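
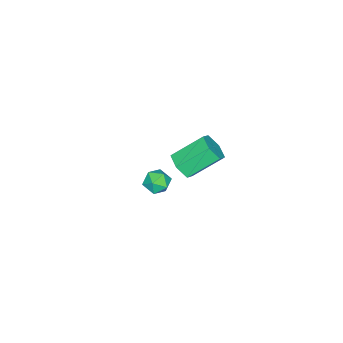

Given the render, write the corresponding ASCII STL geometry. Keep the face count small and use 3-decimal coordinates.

solid 
facet normal -0.200 0.946 -0.255
outer loop
vertex 2.042 3.088 2.278
vertex 1.627 3.146 2.818
vertex 2.29 3.302 2.878
endloop
endfacet
facet normal 0.457 0.761 -0.460
outer loop
vertex 2.042 3.088 2.278
vertex 2.29 3.302 2.878
vertex 2.647 2.859 2.5
endloop
endfacet
facet normal 0.402 0.196 -0.894
outer loop
vertex 2.042 3.088 2.278
vertex 2.647 2.859 2.5
vertex 2.204 2.428 2.206
endloop
endfacet
facet normal -0.290 0.033 -0.957
outer loop
vertex 2.042 3.088 2.278
vertex 2.204 2.428 2.206
vertex 1.574 2.605 2.403
endloop
endfacet
facet normal -0.662 0.496 -0.562
outer loop
vertex 2.042 3.088 2.278
vertex 1.574 2.605 2.403
vertex 1.627 3.146 2.818
endloop
endfacet
facet normal 0.820 0.559 0.119
outer loop
vertex 2.647 2.859 2.5
vertex 2.29 3.302 2.878
vertex 2.606 2.775 3.177
endloop
endfacet
facet normal -0.243 0.858 0.452
outer loop
vertex 2.29 3.302 2.878
vertex 1.627 3.146 2.818
vertex 1.976 2.952 3.374
endloop
endfacet
facet normal -0.990 0.131 -0.044
outer loop
vertex 1.627 3.146 2.818
vertex 1.574 2.605 2.403
vertex 1.533 2.521 3.08
endloop
endfacet
facet normal -0.388 -0.620 -0.683
outer loop
vertex 1.574 2.605 2.403
vertex 2.204 2.428 2.206
vertex 1.89 2.078 2.702
endloop
endfacet
facet normal 0.731 -0.354 -0.583
outer loop
vertex 2.204 2.428 2.206
vertex 2.647 2.859 2.5
vertex 2.553 2.234 2.762
endloop
endfacet
facet normal 0.290 -0.033 0.957
outer loop
vertex 2.138 2.292 3.302
vertex 2.606 2.775 3.177
vertex 1.976 2.952 3.374
endloop
endfacet
facet normal -0.402 -0.196 0.894
outer loop
vertex 2.138 2.292 3.302
vertex 1.976 2.952 3.374
vertex 1.533 2.521 3.08
endloop
endfacet
facet normal -0.457 -0.761 0.460
outer loop
vertex 2.138 2.292 3.302
vertex 1.533 2.521 3.08
vertex 1.89 2.078 2.702
endloop
endfacet
facet normal 0.200 -0.946 0.255
outer loop
vertex 2.138 2.292 3.302
vertex 1.89 2.078 2.702
vertex 2.553 2.234 2.762
endloop
endfacet
facet normal 0.662 -0.496 0.562
outer loop
vertex 2.138 2.292 3.302
vertex 2.553 2.234 2.762
vertex 2.606 2.775 3.177
endloop
endfacet
facet normal 0.388 0.620 0.683
outer loop
vertex 1.976 2.952 3.374
vertex 2.606 2.775 3.177
vertex 2.29 3.302 2.878
endloop
endfacet
facet normal -0.731 0.354 0.583
outer loop
vertex 1.533 2.521 3.08
vertex 1.976 2.952 3.374
vertex 1.627 3.146 2.818
endloop
endfacet
facet normal -0.820 -0.559 -0.119
outer loop
vertex 1.89 2.078 2.702
vertex 1.533 2.521 3.08
vertex 1.574 2.605 2.403
endloop
endfacet
facet normal 0.243 -0.858 -0.452
outer loop
vertex 2.553 2.234 2.762
vertex 1.89 2.078 2.702
vertex 2.204 2.428 2.206
endloop
endfacet
facet normal 0.990 -0.131 0.044
outer loop
vertex 2.606 2.775 3.177
vertex 2.553 2.234 2.762
vertex 2.647 2.859 2.5
endloop
endfacet
facet normal 0.541 -0.597 -0.593
outer loop
vertex -2.522 0.969 -1.242
vertex -3.166 0.883 -1.743
vertex -2.63 1.491 -1.866
endloop
endfacet
facet normal 0.831 0.489 0.266
outer loop
vertex -2.522 0.969 -1.242
vertex -2.63 1.491 -1.866
vertex -3.55 2.103 -0.116
endloop
endfacet
facet normal 0.831 0.489 0.266
outer loop
vertex -3.55 2.103 -0.116
vertex -2.63 1.491 -1.866
vertex -3.658 2.625 -0.739
endloop
endfacet
facet normal -0.541 0.596 0.593
outer loop
vertex -3.55 2.103 -0.116
vertex -3.658 2.625 -0.739
vertex -4.194 2.017 -0.617
endloop
endfacet
facet normal 0.541 -0.597 -0.593
outer loop
vertex -2.63 1.491 -1.866
vertex -3.166 0.883 -1.743
vertex -3.273 1.405 -2.366
endloop
endfacet
facet normal 0.302 0.796 -0.525
outer loop
vertex -2.63 1.491 -1.866
vertex -3.273 1.405 -2.366
vertex -3.658 2.625 -0.739
endloop
endfacet
facet normal 0.303 0.796 -0.525
outer loop
vertex -3.658 2.625 -0.739
vertex -3.273 1.405 -2.366
vertex -4.301 2.539 -1.24
endloop
endfacet
facet normal -0.542 0.596 0.593
outer loop
vertex -3.658 2.625 -0.739
vertex -4.301 2.539 -1.24
vertex -4.194 2.017 -0.617
endloop
endfacet
facet normal 0.541 -0.597 -0.593
outer loop
vertex -3.273 1.405 -2.366
vertex -3.166 0.883 -1.743
vertex -3.81 0.797 -2.244
endloop
endfacet
facet normal -0.528 0.307 -0.792
outer loop
vertex -3.273 1.405 -2.366
vertex -3.81 0.797 -2.244
vertex -4.301 2.539 -1.24
endloop
endfacet
facet normal -0.528 0.307 -0.792
outer loop
vertex -4.301 2.539 -1.24
vertex -3.81 0.797 -2.244
vertex -4.838 1.931 -1.118
endloop
endfacet
facet normal -0.541 0.597 0.593
outer loop
vertex -4.301 2.539 -1.24
vertex -4.838 1.931 -1.118
vertex -4.194 2.017 -0.617
endloop
endfacet
facet normal 0.541 -0.596 -0.593
outer loop
vertex -3.81 0.797 -2.244
vertex -3.166 0.883 -1.743
vertex -3.702 0.275 -1.621
endloop
endfacet
facet normal -0.831 -0.489 -0.266
outer loop
vertex -3.81 0.797 -2.244
vertex -3.702 0.275 -1.621
vertex -4.838 1.931 -1.118
endloop
endfacet
facet normal -0.831 -0.489 -0.265
outer loop
vertex -4.838 1.931 -1.118
vertex -3.702 0.275 -1.621
vertex -4.73 1.409 -0.494
endloop
endfacet
facet normal -0.541 0.597 0.593
outer loop
vertex -4.838 1.931 -1.118
vertex -4.73 1.409 -0.494
vertex -4.194 2.017 -0.617
endloop
endfacet
facet normal 0.542 -0.596 -0.593
outer loop
vertex -3.702 0.275 -1.621
vertex -3.166 0.883 -1.743
vertex -3.059 0.361 -1.12
endloop
endfacet
facet normal -0.302 -0.796 0.525
outer loop
vertex -3.702 0.275 -1.621
vertex -3.059 0.361 -1.12
vertex -4.73 1.409 -0.494
endloop
endfacet
facet normal -0.302 -0.795 0.525
outer loop
vertex -4.73 1.409 -0.494
vertex -3.059 0.361 -1.12
vertex -4.087 1.495 0.006
endloop
endfacet
facet normal -0.541 0.597 0.593
outer loop
vertex -4.73 1.409 -0.494
vertex -4.087 1.495 0.006
vertex -4.194 2.017 -0.617
endloop
endfacet
facet normal 0.541 -0.597 -0.593
outer loop
vertex -3.059 0.361 -1.12
vertex -3.166 0.883 -1.743
vertex -2.522 0.969 -1.242
endloop
endfacet
facet normal 0.528 -0.307 0.792
outer loop
vertex -3.059 0.361 -1.12
vertex -2.522 0.969 -1.242
vertex -4.087 1.495 0.006
endloop
endfacet
facet normal 0.528 -0.307 0.792
outer loop
vertex -4.087 1.495 0.006
vertex -2.522 0.969 -1.242
vertex -3.55 2.103 -0.116
endloop
endfacet
facet normal -0.541 0.597 0.593
outer loop
vertex -4.087 1.495 0.006
vertex -3.55 2.103 -0.116
vertex -4.194 2.017 -0.617
endloop
endfacet

endsolid


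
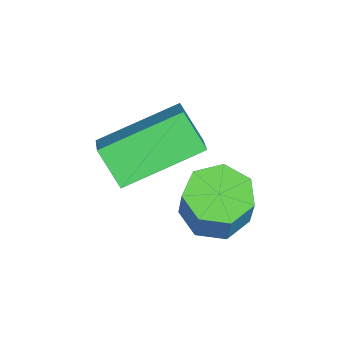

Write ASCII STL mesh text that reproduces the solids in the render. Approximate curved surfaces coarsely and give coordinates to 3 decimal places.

solid 
facet normal -0.364 -0.540 0.759
outer loop
vertex -0.314 0.957 -0.917
vertex -1.129 0.731 -1.469
vertex 0.578 -0.601 -1.597
endloop
endfacet
facet normal 0.807 0.224 0.546
outer loop
vertex 0.949 -0.051 -2.371
vertex -0.314 0.957 -0.917
vertex 0.578 -0.601 -1.597
endloop
endfacet
facet normal -0.364 -0.539 0.759
outer loop
vertex 0.578 -0.601 -1.597
vertex -1.129 0.731 -1.469
vertex -0.237 -0.827 -2.148
endloop
endfacet
facet normal 0.464 -0.812 -0.354
outer loop
vertex -0.237 -0.827 -2.148
vertex 0.949 -0.051 -2.371
vertex 0.578 -0.601 -1.597
endloop
endfacet
facet normal -0.465 0.812 0.354
outer loop
vertex -0.314 0.957 -0.917
vertex -0.758 1.281 -2.243
vertex -1.129 0.731 -1.469
endloop
endfacet
facet normal 0.807 0.224 0.546
outer loop
vertex 0.057 1.507 -1.692
vertex -0.314 0.957 -0.917
vertex 0.949 -0.051 -2.371
endloop
endfacet
facet normal -0.464 0.812 0.354
outer loop
vertex 0.057 1.507 -1.692
vertex -0.758 1.281 -2.243
vertex -0.314 0.957 -0.917
endloop
endfacet
facet normal -0.807 -0.224 -0.546
outer loop
vertex -1.129 0.731 -1.469
vertex -0.758 1.281 -2.243
vertex -0.237 -0.827 -2.148
endloop
endfacet
facet normal 0.465 -0.812 -0.354
outer loop
vertex 0.134 -0.277 -2.923
vertex 0.949 -0.051 -2.371
vertex -0.237 -0.827 -2.148
endloop
endfacet
facet normal -0.807 -0.224 -0.546
outer loop
vertex -0.237 -0.827 -2.148
vertex -0.758 1.281 -2.243
vertex 0.134 -0.277 -2.923
endloop
endfacet
facet normal 0.364 0.539 -0.759
outer loop
vertex 0.134 -0.277 -2.923
vertex 0.057 1.507 -1.692
vertex 0.949 -0.051 -2.371
endloop
endfacet
facet normal 0.364 0.540 -0.759
outer loop
vertex -0.758 1.281 -2.243
vertex 0.057 1.507 -1.692
vertex 0.134 -0.277 -2.923
endloop
endfacet
facet normal -0.360 -0.127 -0.924
outer loop
vertex 0.592 1.373 -4.087
vertex -0.063 1.668 -3.872
vertex 0.537 2.018 -4.154
endloop
endfacet
facet normal 0.929 0.041 -0.367
outer loop
vertex 0.592 1.373 -4.087
vertex 0.537 2.018 -4.154
vertex 0.998 1.516 -3.042
endloop
endfacet
facet normal 0.929 0.039 -0.368
outer loop
vertex 0.998 1.516 -3.042
vertex 0.537 2.018 -4.154
vertex 0.944 2.161 -3.11
endloop
endfacet
facet normal 0.360 0.128 0.924
outer loop
vertex 0.998 1.516 -3.042
vertex 0.944 2.161 -3.11
vertex 0.343 1.812 -2.828
endloop
endfacet
facet normal -0.360 -0.127 -0.924
outer loop
vertex 0.537 2.018 -4.154
vertex -0.063 1.668 -3.872
vertex 0.031 2.4 -4.009
endloop
endfacet
facet normal 0.515 0.799 -0.310
outer loop
vertex 0.537 2.018 -4.154
vertex 0.031 2.4 -4.009
vertex 0.944 2.161 -3.11
endloop
endfacet
facet normal 0.514 0.800 -0.310
outer loop
vertex 0.944 2.161 -3.11
vertex 0.031 2.4 -4.009
vertex 0.437 2.543 -2.965
endloop
endfacet
facet normal 0.360 0.127 0.924
outer loop
vertex 0.944 2.161 -3.11
vertex 0.437 2.543 -2.965
vertex 0.343 1.812 -2.828
endloop
endfacet
facet normal -0.360 -0.127 -0.924
outer loop
vertex 0.031 2.4 -4.009
vertex -0.063 1.668 -3.872
vertex -0.547 2.231 -3.761
endloop
endfacet
facet normal -0.288 0.957 -0.019
outer loop
vertex 0.031 2.4 -4.009
vertex -0.547 2.231 -3.761
vertex 0.437 2.543 -2.965
endloop
endfacet
facet normal -0.288 0.957 -0.019
outer loop
vertex 0.437 2.543 -2.965
vertex -0.547 2.231 -3.761
vertex -0.14 2.374 -2.717
endloop
endfacet
facet normal 0.360 0.127 0.924
outer loop
vertex 0.437 2.543 -2.965
vertex -0.14 2.374 -2.717
vertex 0.343 1.812 -2.828
endloop
endfacet
facet normal -0.359 -0.127 -0.925
outer loop
vertex -0.547 2.231 -3.761
vertex -0.063 1.668 -3.872
vertex -0.76 1.638 -3.597
endloop
endfacet
facet normal -0.874 0.393 0.287
outer loop
vertex -0.547 2.231 -3.761
vertex -0.76 1.638 -3.597
vertex -0.14 2.374 -2.717
endloop
endfacet
facet normal -0.873 0.395 0.285
outer loop
vertex -0.14 2.374 -2.717
vertex -0.76 1.638 -3.597
vertex -0.354 1.782 -2.552
endloop
endfacet
facet normal 0.360 0.127 0.924
outer loop
vertex -0.14 2.374 -2.717
vertex -0.354 1.782 -2.552
vertex 0.343 1.812 -2.828
endloop
endfacet
facet normal -0.359 -0.127 -0.925
outer loop
vertex -0.76 1.638 -3.597
vertex -0.063 1.668 -3.872
vertex -0.449 1.069 -3.64
endloop
endfacet
facet normal -0.801 -0.466 0.375
outer loop
vertex -0.76 1.638 -3.597
vertex -0.449 1.069 -3.64
vertex -0.354 1.782 -2.552
endloop
endfacet
facet normal -0.801 -0.467 0.376
outer loop
vertex -0.354 1.782 -2.552
vertex -0.449 1.069 -3.64
vertex -0.042 1.212 -2.595
endloop
endfacet
facet normal 0.360 0.128 0.924
outer loop
vertex -0.354 1.782 -2.552
vertex -0.042 1.212 -2.595
vertex 0.343 1.812 -2.828
endloop
endfacet
facet normal -0.360 -0.126 -0.924
outer loop
vertex -0.449 1.069 -3.64
vertex -0.063 1.668 -3.872
vertex 0.153 0.95 -3.858
endloop
endfacet
facet normal -0.127 -0.975 0.183
outer loop
vertex -0.449 1.069 -3.64
vertex 0.153 0.95 -3.858
vertex -0.042 1.212 -2.595
endloop
endfacet
facet normal -0.125 -0.975 0.183
outer loop
vertex -0.042 1.212 -2.595
vertex 0.153 0.95 -3.858
vertex 0.559 1.094 -2.813
endloop
endfacet
facet normal 0.360 0.128 0.924
outer loop
vertex -0.042 1.212 -2.595
vertex 0.559 1.094 -2.813
vertex 0.343 1.812 -2.828
endloop
endfacet
facet normal -0.360 -0.126 -0.924
outer loop
vertex 0.153 0.95 -3.858
vertex -0.063 1.668 -3.872
vertex 0.592 1.373 -4.087
endloop
endfacet
facet normal 0.645 -0.750 -0.147
outer loop
vertex 0.153 0.95 -3.858
vertex 0.592 1.373 -4.087
vertex 0.559 1.094 -2.813
endloop
endfacet
facet normal 0.644 -0.750 -0.148
outer loop
vertex 0.559 1.094 -2.813
vertex 0.592 1.373 -4.087
vertex 0.998 1.516 -3.042
endloop
endfacet
facet normal 0.360 0.127 0.924
outer loop
vertex 0.559 1.094 -2.813
vertex 0.998 1.516 -3.042
vertex 0.343 1.812 -2.828
endloop
endfacet

endsolid


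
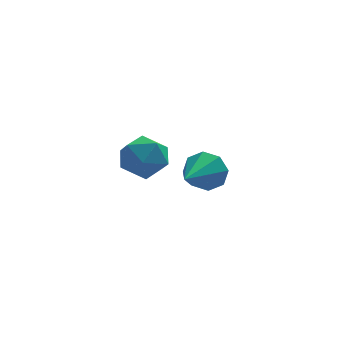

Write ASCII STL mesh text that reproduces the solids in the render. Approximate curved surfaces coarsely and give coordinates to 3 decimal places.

solid 
facet normal -0.876 0.216 -0.431
outer loop
vertex -2.032 -1.74 0.473
vertex -2.399 -2.256 0.96
vertex -2.317 -1.492 1.177
endloop
endfacet
facet normal -0.437 0.778 -0.451
outer loop
vertex -2.032 -1.74 0.473
vertex -2.317 -1.492 1.177
vertex -1.603 -1.238 0.923
endloop
endfacet
facet normal 0.155 0.582 -0.798
outer loop
vertex -2.032 -1.74 0.473
vertex -1.603 -1.238 0.923
vertex -1.244 -1.846 0.549
endloop
endfacet
facet normal 0.082 -0.100 -0.992
outer loop
vertex -2.032 -1.74 0.473
vertex -1.244 -1.846 0.549
vertex -1.736 -2.476 0.572
endloop
endfacet
facet normal -0.556 -0.326 -0.765
outer loop
vertex -2.032 -1.74 0.473
vertex -1.736 -2.476 0.572
vertex -2.399 -2.256 0.96
endloop
endfacet
facet normal -0.257 0.941 0.220
outer loop
vertex -1.603 -1.238 0.923
vertex -2.317 -1.492 1.177
vertex -1.704 -1.444 1.688
endloop
endfacet
facet normal -0.967 0.032 0.254
outer loop
vertex -2.317 -1.492 1.177
vertex -2.399 -2.256 0.96
vertex -2.196 -2.074 1.711
endloop
endfacet
facet normal -0.449 -0.846 -0.287
outer loop
vertex -2.399 -2.256 0.96
vertex -1.736 -2.476 0.572
vertex -1.837 -2.682 1.337
endloop
endfacet
facet normal 0.584 -0.480 -0.655
outer loop
vertex -1.736 -2.476 0.572
vertex -1.244 -1.846 0.549
vertex -1.123 -2.428 1.083
endloop
endfacet
facet normal 0.702 0.625 -0.341
outer loop
vertex -1.244 -1.846 0.549
vertex -1.603 -1.238 0.923
vertex -1.041 -1.664 1.3
endloop
endfacet
facet normal -0.082 0.100 0.992
outer loop
vertex -1.408 -2.18 1.787
vertex -1.704 -1.444 1.688
vertex -2.196 -2.074 1.711
endloop
endfacet
facet normal -0.155 -0.582 0.798
outer loop
vertex -1.408 -2.18 1.787
vertex -2.196 -2.074 1.711
vertex -1.837 -2.682 1.337
endloop
endfacet
facet normal 0.437 -0.778 0.451
outer loop
vertex -1.408 -2.18 1.787
vertex -1.837 -2.682 1.337
vertex -1.123 -2.428 1.083
endloop
endfacet
facet normal 0.876 -0.216 0.431
outer loop
vertex -1.408 -2.18 1.787
vertex -1.123 -2.428 1.083
vertex -1.041 -1.664 1.3
endloop
endfacet
facet normal 0.556 0.326 0.765
outer loop
vertex -1.408 -2.18 1.787
vertex -1.041 -1.664 1.3
vertex -1.704 -1.444 1.688
endloop
endfacet
facet normal -0.584 0.480 0.655
outer loop
vertex -2.196 -2.074 1.711
vertex -1.704 -1.444 1.688
vertex -2.317 -1.492 1.177
endloop
endfacet
facet normal -0.702 -0.625 0.341
outer loop
vertex -1.837 -2.682 1.337
vertex -2.196 -2.074 1.711
vertex -2.399 -2.256 0.96
endloop
endfacet
facet normal 0.257 -0.941 -0.220
outer loop
vertex -1.123 -2.428 1.083
vertex -1.837 -2.682 1.337
vertex -1.736 -2.476 0.572
endloop
endfacet
facet normal 0.967 -0.032 -0.254
outer loop
vertex -1.041 -1.664 1.3
vertex -1.123 -2.428 1.083
vertex -1.244 -1.846 0.549
endloop
endfacet
facet normal 0.449 0.846 0.287
outer loop
vertex -1.704 -1.444 1.688
vertex -1.041 -1.664 1.3
vertex -1.603 -1.238 0.923
endloop
endfacet
facet normal 0.525 0.799 -0.291
outer loop
vertex 0.955 1.573 -1.117
vertex 0.539 1.624 -1.727
vertex 0.499 1.9 -1.042
endloop
endfacet
facet normal 0.040 -0.170 0.985
outer loop
vertex 0.955 1.573 -1.117
vertex 0.499 1.9 -1.042
vertex -0.279 0.376 -1.273
endloop
endfacet
facet normal 0.524 0.800 -0.292
outer loop
vertex 0.499 1.9 -1.042
vertex 0.539 1.624 -1.727
vertex 0.066 2.065 -1.368
endloop
endfacet
facet normal -0.554 0.159 0.817
outer loop
vertex 0.499 1.9 -1.042
vertex 0.066 2.065 -1.368
vertex -0.279 0.376 -1.273
endloop
endfacet
facet normal 0.525 0.800 -0.290
outer loop
vertex 0.066 2.065 -1.368
vertex 0.539 1.624 -1.727
vertex -0.089 1.972 -1.905
endloop
endfacet
facet normal -0.949 0.207 0.238
outer loop
vertex 0.066 2.065 -1.368
vertex -0.089 1.972 -1.905
vertex -0.279 0.376 -1.273
endloop
endfacet
facet normal 0.526 0.799 -0.293
outer loop
vertex -0.089 1.972 -1.905
vertex 0.539 1.624 -1.727
vertex 0.123 1.674 -2.337
endloop
endfacet
facet normal -0.911 -0.054 -0.410
outer loop
vertex -0.089 1.972 -1.905
vertex 0.123 1.674 -2.337
vertex -0.279 0.376 -1.273
endloop
endfacet
facet normal 0.523 0.801 -0.291
outer loop
vertex 0.123 1.674 -2.337
vertex 0.539 1.624 -1.727
vertex 0.58 1.348 -2.413
endloop
endfacet
facet normal -0.462 -0.472 -0.751
outer loop
vertex 0.123 1.674 -2.337
vertex 0.58 1.348 -2.413
vertex -0.279 0.376 -1.273
endloop
endfacet
facet normal 0.525 0.800 -0.290
outer loop
vertex 0.58 1.348 -2.413
vertex 0.539 1.624 -1.727
vertex 1.012 1.183 -2.086
endloop
endfacet
facet normal 0.135 -0.802 -0.582
outer loop
vertex 0.58 1.348 -2.413
vertex 1.012 1.183 -2.086
vertex -0.279 0.376 -1.273
endloop
endfacet
facet normal 0.525 0.800 -0.291
outer loop
vertex 1.012 1.183 -2.086
vertex 0.539 1.624 -1.727
vertex 1.168 1.276 -1.55
endloop
endfacet
facet normal 0.527 -0.850 -0.006
outer loop
vertex 1.012 1.183 -2.086
vertex 1.168 1.276 -1.55
vertex -0.279 0.376 -1.273
endloop
endfacet
facet normal 0.525 0.800 -0.291
outer loop
vertex 1.168 1.276 -1.55
vertex 0.539 1.624 -1.727
vertex 0.955 1.573 -1.117
endloop
endfacet
facet normal 0.489 -0.588 0.644
outer loop
vertex 1.168 1.276 -1.55
vertex 0.955 1.573 -1.117
vertex -0.279 0.376 -1.273
endloop
endfacet

endsolid


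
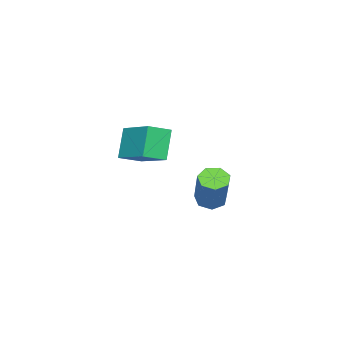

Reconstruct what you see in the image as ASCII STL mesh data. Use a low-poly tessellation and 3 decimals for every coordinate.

solid 
facet normal -0.444 -0.327 -0.834
outer loop
vertex -1.009 2.658 -1.87
vertex -1.616 2.891 -1.638
vertex -1.145 3.222 -2.019
endloop
endfacet
facet normal 0.867 0.079 -0.492
outer loop
vertex -1.009 2.658 -1.87
vertex -1.145 3.222 -2.019
vertex -0.117 3.316 -0.193
endloop
endfacet
facet normal 0.867 0.079 -0.492
outer loop
vertex -0.117 3.316 -0.193
vertex -1.145 3.222 -2.019
vertex -0.253 3.88 -0.342
endloop
endfacet
facet normal 0.443 0.327 0.835
outer loop
vertex -0.117 3.316 -0.193
vertex -0.253 3.88 -0.342
vertex -0.724 3.549 0.038
endloop
endfacet
facet normal -0.445 -0.327 -0.834
outer loop
vertex -1.145 3.222 -2.019
vertex -1.616 2.891 -1.638
vertex -1.635 3.537 -1.881
endloop
endfacet
facet normal 0.364 0.785 -0.501
outer loop
vertex -1.145 3.222 -2.019
vertex -1.635 3.537 -1.881
vertex -0.253 3.88 -0.342
endloop
endfacet
facet normal 0.363 0.786 -0.501
outer loop
vertex -0.253 3.88 -0.342
vertex -1.635 3.537 -1.881
vertex -0.744 4.195 -0.204
endloop
endfacet
facet normal 0.444 0.326 0.835
outer loop
vertex -0.253 3.88 -0.342
vertex -0.744 4.195 -0.204
vertex -0.724 3.549 0.038
endloop
endfacet
facet normal -0.443 -0.327 -0.835
outer loop
vertex -1.635 3.537 -1.881
vertex -1.616 2.891 -1.638
vertex -2.111 3.365 -1.561
endloop
endfacet
facet normal -0.415 0.900 -0.133
outer loop
vertex -1.635 3.537 -1.881
vertex -2.111 3.365 -1.561
vertex -0.744 4.195 -0.204
endloop
endfacet
facet normal -0.415 0.900 -0.133
outer loop
vertex -0.744 4.195 -0.204
vertex -2.111 3.365 -1.561
vertex -1.22 4.023 0.116
endloop
endfacet
facet normal 0.443 0.326 0.835
outer loop
vertex -0.744 4.195 -0.204
vertex -1.22 4.023 0.116
vertex -0.724 3.549 0.038
endloop
endfacet
facet normal -0.443 -0.327 -0.835
outer loop
vertex -2.111 3.365 -1.561
vertex -1.616 2.891 -1.638
vertex -2.214 2.836 -1.299
endloop
endfacet
facet normal -0.880 0.337 0.335
outer loop
vertex -2.111 3.365 -1.561
vertex -2.214 2.836 -1.299
vertex -1.22 4.023 0.116
endloop
endfacet
facet normal -0.880 0.336 0.336
outer loop
vertex -1.22 4.023 0.116
vertex -2.214 2.836 -1.299
vertex -1.322 3.494 0.378
endloop
endfacet
facet normal 0.444 0.327 0.834
outer loop
vertex -1.22 4.023 0.116
vertex -1.322 3.494 0.378
vertex -0.724 3.549 0.038
endloop
endfacet
facet normal -0.443 -0.327 -0.835
outer loop
vertex -2.214 2.836 -1.299
vertex -1.616 2.891 -1.638
vertex -1.866 2.349 -1.293
endloop
endfacet
facet normal -0.682 -0.481 0.551
outer loop
vertex -2.214 2.836 -1.299
vertex -1.866 2.349 -1.293
vertex -1.322 3.494 0.378
endloop
endfacet
facet normal -0.683 -0.480 0.551
outer loop
vertex -1.322 3.494 0.378
vertex -1.866 2.349 -1.293
vertex -0.975 3.007 0.384
endloop
endfacet
facet normal 0.444 0.327 0.834
outer loop
vertex -1.322 3.494 0.378
vertex -0.975 3.007 0.384
vertex -0.724 3.549 0.038
endloop
endfacet
facet normal -0.444 -0.327 -0.835
outer loop
vertex -1.866 2.349 -1.293
vertex -1.616 2.891 -1.638
vertex -1.33 2.27 -1.547
endloop
endfacet
facet normal 0.029 -0.936 0.352
outer loop
vertex -1.866 2.349 -1.293
vertex -1.33 2.27 -1.547
vertex -0.975 3.007 0.384
endloop
endfacet
facet normal 0.029 -0.936 0.352
outer loop
vertex -0.975 3.007 0.384
vertex -1.33 2.27 -1.547
vertex -0.438 2.928 0.13
endloop
endfacet
facet normal 0.443 0.328 0.835
outer loop
vertex -0.975 3.007 0.384
vertex -0.438 2.928 0.13
vertex -0.724 3.549 0.038
endloop
endfacet
facet normal -0.444 -0.327 -0.834
outer loop
vertex -1.33 2.27 -1.547
vertex -1.616 2.891 -1.638
vertex -1.009 2.658 -1.87
endloop
endfacet
facet normal 0.718 -0.687 -0.112
outer loop
vertex -1.33 2.27 -1.547
vertex -1.009 2.658 -1.87
vertex -0.438 2.928 0.13
endloop
endfacet
facet normal 0.718 -0.687 -0.112
outer loop
vertex -0.438 2.928 0.13
vertex -1.009 2.658 -1.87
vertex -0.117 3.316 -0.193
endloop
endfacet
facet normal 0.443 0.328 0.834
outer loop
vertex -0.438 2.928 0.13
vertex -0.117 3.316 -0.193
vertex -0.724 3.549 0.038
endloop
endfacet
facet normal -0.500 -0.149 0.853
outer loop
vertex 2.849 1.519 3.725
vertex 3.688 3.171 4.505
vertex 2.068 2.086 3.366
endloop
endfacet
facet normal -0.418 -0.821 -0.389
outer loop
vertex 2.812 2.309 2.095
vertex 2.849 1.519 3.725
vertex 2.068 2.086 3.366
endloop
endfacet
facet normal -0.499 -0.150 0.853
outer loop
vertex 2.068 2.086 3.366
vertex 3.688 3.171 4.505
vertex 2.906 3.738 4.147
endloop
endfacet
facet normal -0.759 0.550 -0.348
outer loop
vertex 2.906 3.738 4.147
vertex 2.812 2.309 2.095
vertex 2.068 2.086 3.366
endloop
endfacet
facet normal 0.759 -0.550 0.348
outer loop
vertex 2.849 1.519 3.725
vertex 4.432 3.394 3.234
vertex 3.688 3.171 4.505
endloop
endfacet
facet normal -0.418 -0.821 -0.389
outer loop
vertex 3.594 1.742 2.453
vertex 2.849 1.519 3.725
vertex 2.812 2.309 2.095
endloop
endfacet
facet normal 0.759 -0.550 0.348
outer loop
vertex 3.594 1.742 2.453
vertex 4.432 3.394 3.234
vertex 2.849 1.519 3.725
endloop
endfacet
facet normal 0.418 0.821 0.389
outer loop
vertex 3.688 3.171 4.505
vertex 4.432 3.394 3.234
vertex 2.906 3.738 4.147
endloop
endfacet
facet normal -0.759 0.550 -0.348
outer loop
vertex 3.651 3.961 2.875
vertex 2.812 2.309 2.095
vertex 2.906 3.738 4.147
endloop
endfacet
facet normal 0.418 0.821 0.389
outer loop
vertex 2.906 3.738 4.147
vertex 4.432 3.394 3.234
vertex 3.651 3.961 2.875
endloop
endfacet
facet normal 0.499 0.149 -0.854
outer loop
vertex 3.651 3.961 2.875
vertex 3.594 1.742 2.453
vertex 2.812 2.309 2.095
endloop
endfacet
facet normal 0.500 0.149 -0.853
outer loop
vertex 4.432 3.394 3.234
vertex 3.594 1.742 2.453
vertex 3.651 3.961 2.875
endloop
endfacet

endsolid


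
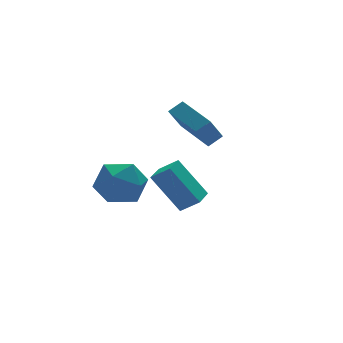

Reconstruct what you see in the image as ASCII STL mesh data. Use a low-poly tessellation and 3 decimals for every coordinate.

solid 
facet normal -0.722 -0.691 0.040
outer loop
vertex 0.151 -2.546 -0.694
vertex -0.662 -1.602 0.959
vertex -0.419 -1.985 -1.295
endloop
endfacet
facet normal 0.393 -0.456 -0.798
outer loop
vertex 0.382 -1.218 -1.339
vertex 0.151 -2.546 -0.694
vertex -0.419 -1.985 -1.295
endloop
endfacet
facet normal -0.722 -0.691 0.040
outer loop
vertex -0.419 -1.985 -1.295
vertex -0.662 -1.602 0.959
vertex -1.232 -1.041 0.358
endloop
endfacet
facet normal -0.570 0.561 -0.601
outer loop
vertex -1.232 -1.041 0.358
vertex 0.382 -1.218 -1.339
vertex -0.419 -1.985 -1.295
endloop
endfacet
facet normal 0.570 -0.561 0.601
outer loop
vertex 0.151 -2.546 -0.694
vertex 0.139 -0.835 0.915
vertex -0.662 -1.602 0.959
endloop
endfacet
facet normal 0.393 -0.456 -0.798
outer loop
vertex 0.952 -1.779 -0.738
vertex 0.151 -2.546 -0.694
vertex 0.382 -1.218 -1.339
endloop
endfacet
facet normal 0.570 -0.561 0.601
outer loop
vertex 0.952 -1.779 -0.738
vertex 0.139 -0.835 0.915
vertex 0.151 -2.546 -0.694
endloop
endfacet
facet normal -0.393 0.456 0.798
outer loop
vertex -0.662 -1.602 0.959
vertex 0.139 -0.835 0.915
vertex -1.232 -1.041 0.358
endloop
endfacet
facet normal -0.570 0.561 -0.601
outer loop
vertex -0.431 -0.274 0.314
vertex 0.382 -1.218 -1.339
vertex -1.232 -1.041 0.358
endloop
endfacet
facet normal -0.393 0.456 0.798
outer loop
vertex -1.232 -1.041 0.358
vertex 0.139 -0.835 0.915
vertex -0.431 -0.274 0.314
endloop
endfacet
facet normal 0.722 0.691 -0.040
outer loop
vertex -0.431 -0.274 0.314
vertex 0.952 -1.779 -0.738
vertex 0.382 -1.218 -1.339
endloop
endfacet
facet normal 0.722 0.691 -0.040
outer loop
vertex 0.139 -0.835 0.915
vertex 0.952 -1.779 -0.738
vertex -0.431 -0.274 0.314
endloop
endfacet
facet normal -0.830 0.043 -0.556
outer loop
vertex 2.515 1.947 0.875
vertex 2.312 3.955 1.334
vertex 3.328 2.3 -0.31
endloop
endfacet
facet normal 0.099 -0.970 -0.221
outer loop
vertex 4.008 2.265 0.146
vertex 2.515 1.947 0.875
vertex 3.328 2.3 -0.31
endloop
endfacet
facet normal -0.830 0.043 -0.556
outer loop
vertex 3.328 2.3 -0.31
vertex 2.312 3.955 1.334
vertex 3.125 4.308 0.149
endloop
endfacet
facet normal 0.549 0.239 -0.801
outer loop
vertex 3.125 4.308 0.149
vertex 4.008 2.265 0.146
vertex 3.328 2.3 -0.31
endloop
endfacet
facet normal -0.549 -0.239 0.801
outer loop
vertex 2.515 1.947 0.875
vertex 2.992 3.92 1.79
vertex 2.312 3.955 1.334
endloop
endfacet
facet normal 0.099 -0.970 -0.221
outer loop
vertex 3.195 1.912 1.331
vertex 2.515 1.947 0.875
vertex 4.008 2.265 0.146
endloop
endfacet
facet normal -0.549 -0.239 0.801
outer loop
vertex 3.195 1.912 1.331
vertex 2.992 3.92 1.79
vertex 2.515 1.947 0.875
endloop
endfacet
facet normal -0.099 0.970 0.221
outer loop
vertex 2.312 3.955 1.334
vertex 2.992 3.92 1.79
vertex 3.125 4.308 0.149
endloop
endfacet
facet normal 0.549 0.239 -0.801
outer loop
vertex 3.805 4.273 0.605
vertex 4.008 2.265 0.146
vertex 3.125 4.308 0.149
endloop
endfacet
facet normal -0.099 0.970 0.221
outer loop
vertex 3.125 4.308 0.149
vertex 2.992 3.92 1.79
vertex 3.805 4.273 0.605
endloop
endfacet
facet normal 0.830 -0.043 0.556
outer loop
vertex 3.805 4.273 0.605
vertex 3.195 1.912 1.331
vertex 4.008 2.265 0.146
endloop
endfacet
facet normal 0.830 -0.043 0.556
outer loop
vertex 2.992 3.92 1.79
vertex 3.195 1.912 1.331
vertex 3.805 4.273 0.605
endloop
endfacet
facet normal -0.796 0.085 0.599
outer loop
vertex -2.032 2.497 -1.509
vertex -1.506 1.689 -0.695
vertex -1.29 2.927 -0.583
endloop
endfacet
facet normal -0.688 0.687 0.232
outer loop
vertex -2.032 2.497 -1.509
vertex -1.29 2.927 -0.583
vertex -1.196 3.413 -1.743
endloop
endfacet
facet normal -0.710 0.530 -0.463
outer loop
vertex -2.032 2.497 -1.509
vertex -1.196 3.413 -1.743
vertex -1.354 2.476 -2.573
endloop
endfacet
facet normal -0.833 -0.170 -0.527
outer loop
vertex -2.032 2.497 -1.509
vertex -1.354 2.476 -2.573
vertex -1.546 1.41 -1.925
endloop
endfacet
facet normal -0.886 -0.446 0.130
outer loop
vertex -2.032 2.497 -1.509
vertex -1.546 1.41 -1.925
vertex -1.506 1.689 -0.695
endloop
endfacet
facet normal -0.031 0.923 0.384
outer loop
vertex -1.196 3.413 -1.743
vertex -1.29 2.927 -0.583
vertex -0.154 3.17 -1.075
endloop
endfacet
facet normal -0.207 -0.052 0.977
outer loop
vertex -1.29 2.927 -0.583
vertex -1.506 1.689 -0.695
vertex -0.346 2.104 -0.427
endloop
endfacet
facet normal -0.352 -0.910 0.218
outer loop
vertex -1.506 1.689 -0.695
vertex -1.546 1.41 -1.925
vertex -0.504 1.167 -1.257
endloop
endfacet
facet normal -0.266 -0.465 -0.844
outer loop
vertex -1.546 1.41 -1.925
vertex -1.354 2.476 -2.573
vertex -0.41 1.653 -2.417
endloop
endfacet
facet normal -0.068 0.668 -0.741
outer loop
vertex -1.354 2.476 -2.573
vertex -1.196 3.413 -1.743
vertex -0.194 2.891 -2.305
endloop
endfacet
facet normal 0.833 0.170 0.527
outer loop
vertex 0.332 2.083 -1.491
vertex -0.154 3.17 -1.075
vertex -0.346 2.104 -0.427
endloop
endfacet
facet normal 0.710 -0.530 0.463
outer loop
vertex 0.332 2.083 -1.491
vertex -0.346 2.104 -0.427
vertex -0.504 1.167 -1.257
endloop
endfacet
facet normal 0.688 -0.687 -0.232
outer loop
vertex 0.332 2.083 -1.491
vertex -0.504 1.167 -1.257
vertex -0.41 1.653 -2.417
endloop
endfacet
facet normal 0.796 -0.085 -0.599
outer loop
vertex 0.332 2.083 -1.491
vertex -0.41 1.653 -2.417
vertex -0.194 2.891 -2.305
endloop
endfacet
facet normal 0.886 0.446 -0.130
outer loop
vertex 0.332 2.083 -1.491
vertex -0.194 2.891 -2.305
vertex -0.154 3.17 -1.075
endloop
endfacet
facet normal 0.266 0.465 0.844
outer loop
vertex -0.346 2.104 -0.427
vertex -0.154 3.17 -1.075
vertex -1.29 2.927 -0.583
endloop
endfacet
facet normal 0.068 -0.668 0.741
outer loop
vertex -0.504 1.167 -1.257
vertex -0.346 2.104 -0.427
vertex -1.506 1.689 -0.695
endloop
endfacet
facet normal 0.031 -0.923 -0.384
outer loop
vertex -0.41 1.653 -2.417
vertex -0.504 1.167 -1.257
vertex -1.546 1.41 -1.925
endloop
endfacet
facet normal 0.207 0.052 -0.977
outer loop
vertex -0.194 2.891 -2.305
vertex -0.41 1.653 -2.417
vertex -1.354 2.476 -2.573
endloop
endfacet
facet normal 0.352 0.910 -0.218
outer loop
vertex -0.154 3.17 -1.075
vertex -0.194 2.891 -2.305
vertex -1.196 3.413 -1.743
endloop
endfacet

endsolid


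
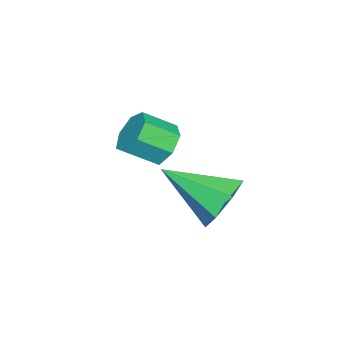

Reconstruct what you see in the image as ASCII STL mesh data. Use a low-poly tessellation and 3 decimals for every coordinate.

solid 
facet normal -0.410 0.730 -0.546
outer loop
vertex 0.071 -0.542 2.156
vertex -0.613 -0.621 2.564
vertex 0.013 -0.149 2.725
endloop
endfacet
facet normal 0.908 0.382 -0.172
outer loop
vertex 0.071 -0.542 2.156
vertex 0.013 -0.149 2.725
vertex 0.576 -1.44 2.827
endloop
endfacet
facet normal 0.908 0.382 -0.172
outer loop
vertex 0.576 -1.44 2.827
vertex 0.013 -0.149 2.725
vertex 0.518 -1.047 3.396
endloop
endfacet
facet normal 0.411 -0.730 0.546
outer loop
vertex 0.576 -1.44 2.827
vertex 0.518 -1.047 3.396
vertex -0.107 -1.519 3.236
endloop
endfacet
facet normal -0.410 0.730 -0.546
outer loop
vertex 0.013 -0.149 2.725
vertex -0.613 -0.621 2.564
vertex -0.516 -0.111 3.173
endloop
endfacet
facet normal 0.501 0.681 0.534
outer loop
vertex 0.013 -0.149 2.725
vertex -0.516 -0.111 3.173
vertex 0.518 -1.047 3.396
endloop
endfacet
facet normal 0.501 0.681 0.534
outer loop
vertex 0.518 -1.047 3.396
vertex -0.516 -0.111 3.173
vertex -0.011 -1.01 3.845
endloop
endfacet
facet normal 0.412 -0.730 0.545
outer loop
vertex 0.518 -1.047 3.396
vertex -0.011 -1.01 3.845
vertex -0.107 -1.519 3.236
endloop
endfacet
facet normal -0.411 0.730 -0.546
outer loop
vertex -0.516 -0.111 3.173
vertex -0.613 -0.621 2.564
vertex -1.117 -0.457 3.163
endloop
endfacet
facet normal -0.283 0.467 0.838
outer loop
vertex -0.516 -0.111 3.173
vertex -1.117 -0.457 3.163
vertex -0.011 -1.01 3.845
endloop
endfacet
facet normal -0.284 0.466 0.838
outer loop
vertex -0.011 -1.01 3.845
vertex -1.117 -0.457 3.163
vertex -0.612 -1.356 3.834
endloop
endfacet
facet normal 0.411 -0.730 0.546
outer loop
vertex -0.011 -1.01 3.845
vertex -0.612 -1.356 3.834
vertex -0.107 -1.519 3.236
endloop
endfacet
facet normal -0.411 0.730 -0.546
outer loop
vertex -1.117 -0.457 3.163
vertex -0.613 -0.621 2.564
vertex -1.339 -0.927 2.702
endloop
endfacet
facet normal -0.854 -0.098 0.511
outer loop
vertex -1.117 -0.457 3.163
vertex -1.339 -0.927 2.702
vertex -0.612 -1.356 3.834
endloop
endfacet
facet normal -0.854 -0.098 0.511
outer loop
vertex -0.612 -1.356 3.834
vertex -1.339 -0.927 2.702
vertex -0.834 -1.825 3.373
endloop
endfacet
facet normal 0.410 -0.731 0.546
outer loop
vertex -0.612 -1.356 3.834
vertex -0.834 -1.825 3.373
vertex -0.107 -1.519 3.236
endloop
endfacet
facet normal -0.411 0.730 -0.546
outer loop
vertex -1.339 -0.927 2.702
vertex -0.613 -0.621 2.564
vertex -1.014 -1.166 2.137
endloop
endfacet
facet normal -0.782 -0.590 -0.201
outer loop
vertex -1.339 -0.927 2.702
vertex -1.014 -1.166 2.137
vertex -0.834 -1.825 3.373
endloop
endfacet
facet normal -0.782 -0.591 -0.201
outer loop
vertex -0.834 -1.825 3.373
vertex -1.014 -1.166 2.137
vertex -0.508 -2.064 2.808
endloop
endfacet
facet normal 0.410 -0.731 0.546
outer loop
vertex -0.834 -1.825 3.373
vertex -0.508 -2.064 2.808
vertex -0.107 -1.519 3.236
endloop
endfacet
facet normal -0.411 0.730 -0.546
outer loop
vertex -1.014 -1.166 2.137
vertex -0.613 -0.621 2.564
vertex -0.386 -0.994 1.894
endloop
endfacet
facet normal -0.120 -0.637 -0.762
outer loop
vertex -1.014 -1.166 2.137
vertex -0.386 -0.994 1.894
vertex -0.508 -2.064 2.808
endloop
endfacet
facet normal -0.122 -0.637 -0.762
outer loop
vertex -0.508 -2.064 2.808
vertex -0.386 -0.994 1.894
vertex 0.119 -1.893 2.565
endloop
endfacet
facet normal 0.411 -0.731 0.546
outer loop
vertex -0.508 -2.064 2.808
vertex 0.119 -1.893 2.565
vertex -0.107 -1.519 3.236
endloop
endfacet
facet normal -0.410 0.731 -0.546
outer loop
vertex -0.386 -0.994 1.894
vertex -0.613 -0.621 2.564
vertex 0.071 -0.542 2.156
endloop
endfacet
facet normal 0.631 -0.204 -0.748
outer loop
vertex -0.386 -0.994 1.894
vertex 0.071 -0.542 2.156
vertex 0.119 -1.893 2.565
endloop
endfacet
facet normal 0.631 -0.204 -0.748
outer loop
vertex 0.119 -1.893 2.565
vertex 0.071 -0.542 2.156
vertex 0.576 -1.44 2.827
endloop
endfacet
facet normal 0.411 -0.730 0.546
outer loop
vertex 0.119 -1.893 2.565
vertex 0.576 -1.44 2.827
vertex -0.107 -1.519 3.236
endloop
endfacet
facet normal -0.072 0.871 -0.485
outer loop
vertex 2.735 2.731 3.357
vertex 2.214 2.295 2.651
vertex 1.892 2.725 3.471
endloop
endfacet
facet normal 0.132 0.114 0.985
outer loop
vertex 2.735 2.731 3.357
vertex 1.892 2.725 3.471
vertex 2.366 0.465 3.669
endloop
endfacet
facet normal -0.072 0.871 -0.485
outer loop
vertex 1.892 2.725 3.471
vertex 2.214 2.295 2.651
vertex 1.292 2.395 2.967
endloop
endfacet
facet normal -0.622 -0.062 0.781
outer loop
vertex 1.892 2.725 3.471
vertex 1.292 2.395 2.967
vertex 2.366 0.465 3.669
endloop
endfacet
facet normal -0.072 0.872 -0.485
outer loop
vertex 1.292 2.395 2.967
vertex 2.214 2.295 2.651
vertex 1.386 1.99 2.225
endloop
endfacet
facet normal -0.886 -0.445 0.131
outer loop
vertex 1.292 2.395 2.967
vertex 1.386 1.99 2.225
vertex 2.366 0.465 3.669
endloop
endfacet
facet normal -0.072 0.872 -0.485
outer loop
vertex 1.386 1.99 2.225
vertex 2.214 2.295 2.651
vertex 2.104 1.815 1.804
endloop
endfacet
facet normal -0.462 -0.748 -0.477
outer loop
vertex 1.386 1.99 2.225
vertex 2.104 1.815 1.804
vertex 2.366 0.465 3.669
endloop
endfacet
facet normal -0.073 0.872 -0.485
outer loop
vertex 2.104 1.815 1.804
vertex 2.214 2.295 2.651
vertex 2.905 2.002 2.02
endloop
endfacet
facet normal 0.331 -0.742 -0.583
outer loop
vertex 2.104 1.815 1.804
vertex 2.905 2.002 2.02
vertex 2.366 0.465 3.669
endloop
endfacet
facet normal -0.072 0.872 -0.484
outer loop
vertex 2.905 2.002 2.02
vertex 2.214 2.295 2.651
vertex 3.186 2.409 2.712
endloop
endfacet
facet normal 0.895 -0.432 -0.110
outer loop
vertex 2.905 2.002 2.02
vertex 3.186 2.409 2.712
vertex 2.366 0.465 3.669
endloop
endfacet
facet normal -0.072 0.871 -0.485
outer loop
vertex 3.186 2.409 2.712
vertex 2.214 2.295 2.651
vertex 2.735 2.731 3.357
endloop
endfacet
facet normal 0.807 -0.050 0.589
outer loop
vertex 3.186 2.409 2.712
vertex 2.735 2.731 3.357
vertex 2.366 0.465 3.669
endloop
endfacet

endsolid


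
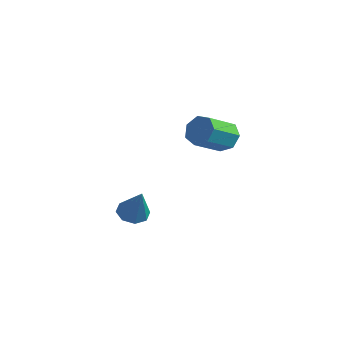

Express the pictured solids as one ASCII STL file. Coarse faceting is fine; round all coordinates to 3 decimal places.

solid 
facet normal 0.122 0.857 -0.500
outer loop
vertex 0.846 3.739 2.914
vertex 0.56 3.356 2.188
vertex 0.101 3.776 2.796
endloop
endfacet
facet normal -0.109 0.512 0.852
outer loop
vertex 0.846 3.739 2.914
vertex 0.101 3.776 2.796
vertex 0.626 2.187 3.819
endloop
endfacet
facet normal -0.109 0.512 0.852
outer loop
vertex 0.626 2.187 3.819
vertex 0.101 3.776 2.796
vertex -0.119 2.224 3.701
endloop
endfacet
facet normal -0.122 -0.858 0.500
outer loop
vertex 0.626 2.187 3.819
vertex -0.119 2.224 3.701
vertex 0.34 1.804 3.092
endloop
endfacet
facet normal 0.122 0.857 -0.500
outer loop
vertex 0.101 3.776 2.796
vertex 0.56 3.356 2.188
vertex -0.298 3.496 2.219
endloop
endfacet
facet normal -0.840 0.357 0.408
outer loop
vertex 0.101 3.776 2.796
vertex -0.298 3.496 2.219
vertex -0.119 2.224 3.701
endloop
endfacet
facet normal -0.840 0.357 0.408
outer loop
vertex -0.119 2.224 3.701
vertex -0.298 3.496 2.219
vertex -0.518 1.944 3.124
endloop
endfacet
facet normal -0.121 -0.858 0.500
outer loop
vertex -0.119 2.224 3.701
vertex -0.518 1.944 3.124
vertex 0.34 1.804 3.092
endloop
endfacet
facet normal 0.122 0.857 -0.500
outer loop
vertex -0.298 3.496 2.219
vertex 0.56 3.356 2.188
vertex -0.051 3.111 1.619
endloop
endfacet
facet normal -0.937 -0.067 -0.343
outer loop
vertex -0.298 3.496 2.219
vertex -0.051 3.111 1.619
vertex -0.518 1.944 3.124
endloop
endfacet
facet normal -0.937 -0.067 -0.343
outer loop
vertex -0.518 1.944 3.124
vertex -0.051 3.111 1.619
vertex -0.271 1.559 2.524
endloop
endfacet
facet normal -0.121 -0.857 0.500
outer loop
vertex -0.518 1.944 3.124
vertex -0.271 1.559 2.524
vertex 0.34 1.804 3.092
endloop
endfacet
facet normal 0.122 0.857 -0.500
outer loop
vertex -0.051 3.111 1.619
vertex 0.56 3.356 2.188
vertex 0.656 2.91 1.447
endloop
endfacet
facet normal -0.329 -0.441 -0.835
outer loop
vertex -0.051 3.111 1.619
vertex 0.656 2.91 1.447
vertex -0.271 1.559 2.524
endloop
endfacet
facet normal -0.329 -0.440 -0.835
outer loop
vertex -0.271 1.559 2.524
vertex 0.656 2.91 1.447
vertex 0.436 1.358 2.351
endloop
endfacet
facet normal -0.121 -0.857 0.500
outer loop
vertex -0.271 1.559 2.524
vertex 0.436 1.358 2.351
vertex 0.34 1.804 3.092
endloop
endfacet
facet normal 0.121 0.857 -0.500
outer loop
vertex 0.656 2.91 1.447
vertex 0.56 3.356 2.188
vertex 1.291 3.045 1.832
endloop
endfacet
facet normal 0.527 -0.482 -0.700
outer loop
vertex 0.656 2.91 1.447
vertex 1.291 3.045 1.832
vertex 0.436 1.358 2.351
endloop
endfacet
facet normal 0.528 -0.482 -0.699
outer loop
vertex 0.436 1.358 2.351
vertex 1.291 3.045 1.832
vertex 1.071 1.493 2.737
endloop
endfacet
facet normal -0.122 -0.857 0.500
outer loop
vertex 0.436 1.358 2.351
vertex 1.071 1.493 2.737
vertex 0.34 1.804 3.092
endloop
endfacet
facet normal 0.122 0.858 -0.500
outer loop
vertex 1.291 3.045 1.832
vertex 0.56 3.356 2.188
vertex 1.375 3.414 2.486
endloop
endfacet
facet normal 0.986 -0.161 -0.036
outer loop
vertex 1.291 3.045 1.832
vertex 1.375 3.414 2.486
vertex 1.071 1.493 2.737
endloop
endfacet
facet normal 0.986 -0.161 -0.036
outer loop
vertex 1.071 1.493 2.737
vertex 1.375 3.414 2.486
vertex 1.155 1.862 3.391
endloop
endfacet
facet normal -0.122 -0.858 0.500
outer loop
vertex 1.071 1.493 2.737
vertex 1.155 1.862 3.391
vertex 0.34 1.804 3.092
endloop
endfacet
facet normal 0.122 0.857 -0.500
outer loop
vertex 1.375 3.414 2.486
vertex 0.56 3.356 2.188
vertex 0.846 3.739 2.914
endloop
endfacet
facet normal 0.702 0.282 0.654
outer loop
vertex 1.375 3.414 2.486
vertex 0.846 3.739 2.914
vertex 1.155 1.862 3.391
endloop
endfacet
facet normal 0.702 0.282 0.654
outer loop
vertex 1.155 1.862 3.391
vertex 0.846 3.739 2.914
vertex 0.626 2.187 3.819
endloop
endfacet
facet normal -0.122 -0.857 0.500
outer loop
vertex 1.155 1.862 3.391
vertex 0.626 2.187 3.819
vertex 0.34 1.804 3.092
endloop
endfacet
facet normal -0.461 0.180 -0.869
outer loop
vertex -2.997 1.139 -3.9
vertex -3.551 1.615 -3.507
vertex -2.816 1.747 -3.87
endloop
endfacet
facet normal 0.951 -0.276 -0.142
outer loop
vertex -2.997 1.139 -3.9
vertex -2.816 1.747 -3.87
vertex -2.649 1.265 -1.813
endloop
endfacet
facet normal -0.461 0.180 -0.869
outer loop
vertex -2.816 1.747 -3.87
vertex -3.551 1.615 -3.507
vertex -3.067 2.278 -3.627
endloop
endfacet
facet normal 0.908 0.418 0.024
outer loop
vertex -2.816 1.747 -3.87
vertex -3.067 2.278 -3.627
vertex -2.649 1.265 -1.813
endloop
endfacet
facet normal -0.462 0.180 -0.869
outer loop
vertex -3.067 2.278 -3.627
vertex -3.551 1.615 -3.507
vertex -3.6 2.421 -3.314
endloop
endfacet
facet normal 0.434 0.826 0.361
outer loop
vertex -3.067 2.278 -3.627
vertex -3.6 2.421 -3.314
vertex -2.649 1.265 -1.813
endloop
endfacet
facet normal -0.463 0.180 -0.868
outer loop
vertex -3.6 2.421 -3.314
vertex -3.551 1.615 -3.507
vertex -4.105 2.091 -3.113
endloop
endfacet
facet normal -0.197 0.712 0.674
outer loop
vertex -3.6 2.421 -3.314
vertex -4.105 2.091 -3.113
vertex -2.649 1.265 -1.813
endloop
endfacet
facet normal -0.463 0.180 -0.868
outer loop
vertex -4.105 2.091 -3.113
vertex -3.551 1.615 -3.507
vertex -4.285 1.483 -3.143
endloop
endfacet
facet normal -0.613 0.143 0.777
outer loop
vertex -4.105 2.091 -3.113
vertex -4.285 1.483 -3.143
vertex -2.649 1.265 -1.813
endloop
endfacet
facet normal -0.463 0.179 -0.868
outer loop
vertex -4.285 1.483 -3.143
vertex -3.551 1.615 -3.507
vertex -4.035 0.952 -3.386
endloop
endfacet
facet normal -0.570 -0.548 0.612
outer loop
vertex -4.285 1.483 -3.143
vertex -4.035 0.952 -3.386
vertex -2.649 1.265 -1.813
endloop
endfacet
facet normal -0.463 0.179 -0.868
outer loop
vertex -4.035 0.952 -3.386
vertex -3.551 1.615 -3.507
vertex -3.501 0.809 -3.7
endloop
endfacet
facet normal -0.095 -0.957 0.274
outer loop
vertex -4.035 0.952 -3.386
vertex -3.501 0.809 -3.7
vertex -2.649 1.265 -1.813
endloop
endfacet
facet normal -0.462 0.179 -0.869
outer loop
vertex -3.501 0.809 -3.7
vertex -3.551 1.615 -3.507
vertex -2.997 1.139 -3.9
endloop
endfacet
facet normal 0.537 -0.843 -0.039
outer loop
vertex -3.501 0.809 -3.7
vertex -2.997 1.139 -3.9
vertex -2.649 1.265 -1.813
endloop
endfacet

endsolid


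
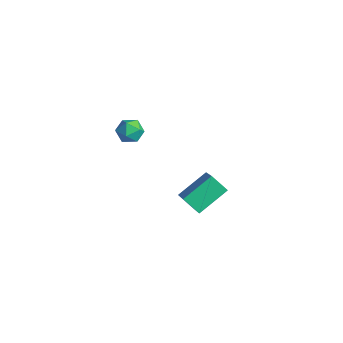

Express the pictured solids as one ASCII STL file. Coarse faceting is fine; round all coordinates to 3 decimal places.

solid 
facet normal -0.686 -0.357 0.634
outer loop
vertex 2.846 4.283 -1.487
vertex 1.304 5.007 -2.749
vertex 2.838 2.466 -2.519
endloop
endfacet
facet normal 0.727 -0.341 0.595
outer loop
vertex 3.696 2.913 -3.311
vertex 2.846 4.283 -1.487
vertex 2.838 2.466 -2.519
endloop
endfacet
facet normal -0.686 -0.357 0.633
outer loop
vertex 2.838 2.466 -2.519
vertex 1.304 5.007 -2.749
vertex 1.296 3.19 -3.782
endloop
endfacet
facet normal -0.003 -0.869 -0.494
outer loop
vertex 1.296 3.19 -3.782
vertex 3.696 2.913 -3.311
vertex 2.838 2.466 -2.519
endloop
endfacet
facet normal 0.004 0.869 0.494
outer loop
vertex 2.846 4.283 -1.487
vertex 2.162 5.454 -3.541
vertex 1.304 5.007 -2.749
endloop
endfacet
facet normal 0.727 -0.342 0.595
outer loop
vertex 3.704 4.73 -2.278
vertex 2.846 4.283 -1.487
vertex 3.696 2.913 -3.311
endloop
endfacet
facet normal 0.003 0.869 0.495
outer loop
vertex 3.704 4.73 -2.278
vertex 2.162 5.454 -3.541
vertex 2.846 4.283 -1.487
endloop
endfacet
facet normal -0.727 0.342 -0.595
outer loop
vertex 1.304 5.007 -2.749
vertex 2.162 5.454 -3.541
vertex 1.296 3.19 -3.782
endloop
endfacet
facet normal -0.003 -0.869 -0.495
outer loop
vertex 2.154 3.637 -4.573
vertex 3.696 2.913 -3.311
vertex 1.296 3.19 -3.782
endloop
endfacet
facet normal -0.727 0.342 -0.596
outer loop
vertex 1.296 3.19 -3.782
vertex 2.162 5.454 -3.541
vertex 2.154 3.637 -4.573
endloop
endfacet
facet normal 0.686 0.357 -0.634
outer loop
vertex 2.154 3.637 -4.573
vertex 3.704 4.73 -2.278
vertex 3.696 2.913 -3.311
endloop
endfacet
facet normal 0.686 0.357 -0.634
outer loop
vertex 2.162 5.454 -3.541
vertex 3.704 4.73 -2.278
vertex 2.154 3.637 -4.573
endloop
endfacet
facet normal -0.722 0.600 0.345
outer loop
vertex 0.991 0.608 3.249
vertex 0.805 0.053 3.824
vertex 1.362 0.634 3.98
endloop
endfacet
facet normal -0.189 0.980 0.061
outer loop
vertex 0.991 0.608 3.249
vertex 1.362 0.634 3.98
vertex 1.795 0.76 3.295
endloop
endfacet
facet normal -0.112 0.778 -0.619
outer loop
vertex 0.991 0.608 3.249
vertex 1.795 0.76 3.295
vertex 1.506 0.258 2.716
endloop
endfacet
facet normal -0.596 0.273 -0.755
outer loop
vertex 0.991 0.608 3.249
vertex 1.506 0.258 2.716
vertex 0.893 -0.179 3.042
endloop
endfacet
facet normal -0.974 0.163 -0.158
outer loop
vertex 0.991 0.608 3.249
vertex 0.893 -0.179 3.042
vertex 0.805 0.053 3.824
endloop
endfacet
facet normal 0.411 0.814 0.410
outer loop
vertex 1.795 0.76 3.295
vertex 1.362 0.634 3.98
vertex 2.107 0.299 3.898
endloop
endfacet
facet normal -0.450 0.198 0.871
outer loop
vertex 1.362 0.634 3.98
vertex 0.805 0.053 3.824
vertex 1.494 -0.138 4.224
endloop
endfacet
facet normal -0.859 -0.510 0.055
outer loop
vertex 0.805 0.053 3.824
vertex 0.893 -0.179 3.042
vertex 1.205 -0.64 3.645
endloop
endfacet
facet normal -0.249 -0.330 -0.911
outer loop
vertex 0.893 -0.179 3.042
vertex 1.506 0.258 2.716
vertex 1.638 -0.514 2.96
endloop
endfacet
facet normal 0.536 0.487 -0.690
outer loop
vertex 1.506 0.258 2.716
vertex 1.795 0.76 3.295
vertex 2.195 0.067 3.116
endloop
endfacet
facet normal 0.596 -0.273 0.755
outer loop
vertex 2.009 -0.488 3.691
vertex 2.107 0.299 3.898
vertex 1.494 -0.138 4.224
endloop
endfacet
facet normal 0.112 -0.778 0.619
outer loop
vertex 2.009 -0.488 3.691
vertex 1.494 -0.138 4.224
vertex 1.205 -0.64 3.645
endloop
endfacet
facet normal 0.189 -0.980 -0.061
outer loop
vertex 2.009 -0.488 3.691
vertex 1.205 -0.64 3.645
vertex 1.638 -0.514 2.96
endloop
endfacet
facet normal 0.722 -0.600 -0.345
outer loop
vertex 2.009 -0.488 3.691
vertex 1.638 -0.514 2.96
vertex 2.195 0.067 3.116
endloop
endfacet
facet normal 0.974 -0.163 0.158
outer loop
vertex 2.009 -0.488 3.691
vertex 2.195 0.067 3.116
vertex 2.107 0.299 3.898
endloop
endfacet
facet normal 0.249 0.330 0.911
outer loop
vertex 1.494 -0.138 4.224
vertex 2.107 0.299 3.898
vertex 1.362 0.634 3.98
endloop
endfacet
facet normal -0.536 -0.487 0.690
outer loop
vertex 1.205 -0.64 3.645
vertex 1.494 -0.138 4.224
vertex 0.805 0.053 3.824
endloop
endfacet
facet normal -0.411 -0.814 -0.410
outer loop
vertex 1.638 -0.514 2.96
vertex 1.205 -0.64 3.645
vertex 0.893 -0.179 3.042
endloop
endfacet
facet normal 0.450 -0.198 -0.871
outer loop
vertex 2.195 0.067 3.116
vertex 1.638 -0.514 2.96
vertex 1.506 0.258 2.716
endloop
endfacet
facet normal 0.859 0.510 -0.055
outer loop
vertex 2.107 0.299 3.898
vertex 2.195 0.067 3.116
vertex 1.795 0.76 3.295
endloop
endfacet

endsolid


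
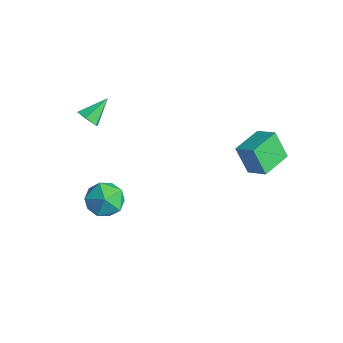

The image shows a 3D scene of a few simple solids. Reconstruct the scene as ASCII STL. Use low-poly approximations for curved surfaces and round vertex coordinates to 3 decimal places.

solid 
facet normal -0.847 -0.246 -0.471
outer loop
vertex 3.17 2.11 1.199
vertex 2.784 3.393 1.224
vertex 3.728 2.299 0.097
endloop
endfacet
facet normal 0.287 -0.958 -0.019
outer loop
vertex 4.516 2.527 0.536
vertex 3.17 2.11 1.199
vertex 3.728 2.299 0.097
endloop
endfacet
facet normal -0.847 -0.245 -0.472
outer loop
vertex 3.728 2.299 0.097
vertex 2.784 3.393 1.224
vertex 3.343 3.582 0.122
endloop
endfacet
facet normal 0.447 0.151 -0.881
outer loop
vertex 3.343 3.582 0.122
vertex 4.516 2.527 0.536
vertex 3.728 2.299 0.097
endloop
endfacet
facet normal -0.447 -0.152 0.881
outer loop
vertex 3.17 2.11 1.199
vertex 3.572 3.621 1.663
vertex 2.784 3.393 1.224
endloop
endfacet
facet normal 0.288 -0.958 -0.018
outer loop
vertex 3.957 2.338 1.638
vertex 3.17 2.11 1.199
vertex 4.516 2.527 0.536
endloop
endfacet
facet normal -0.448 -0.152 0.881
outer loop
vertex 3.957 2.338 1.638
vertex 3.572 3.621 1.663
vertex 3.17 2.11 1.199
endloop
endfacet
facet normal -0.287 0.958 0.018
outer loop
vertex 2.784 3.393 1.224
vertex 3.572 3.621 1.663
vertex 3.343 3.582 0.122
endloop
endfacet
facet normal 0.448 0.152 -0.881
outer loop
vertex 4.13 3.81 0.561
vertex 4.516 2.527 0.536
vertex 3.343 3.582 0.122
endloop
endfacet
facet normal -0.288 0.958 0.019
outer loop
vertex 3.343 3.582 0.122
vertex 3.572 3.621 1.663
vertex 4.13 3.81 0.561
endloop
endfacet
facet normal 0.847 0.246 0.472
outer loop
vertex 4.13 3.81 0.561
vertex 3.957 2.338 1.638
vertex 4.516 2.527 0.536
endloop
endfacet
facet normal 0.847 0.245 0.471
outer loop
vertex 3.572 3.621 1.663
vertex 3.957 2.338 1.638
vertex 4.13 3.81 0.561
endloop
endfacet
facet normal 0.081 -0.824 -0.560
outer loop
vertex -0.744 -1.497 1.378
vertex -1.272 -1.536 1.359
vertex -1.013 -1.259 0.989
endloop
endfacet
facet normal 0.770 0.620 -0.153
outer loop
vertex -0.744 -1.497 1.378
vertex -1.013 -1.259 0.989
vertex -1.368 -0.564 2.021
endloop
endfacet
facet normal 0.081 -0.824 -0.560
outer loop
vertex -1.013 -1.259 0.989
vertex -1.272 -1.536 1.359
vertex -1.542 -1.298 0.97
endloop
endfacet
facet normal -0.040 0.822 -0.568
outer loop
vertex -1.013 -1.259 0.989
vertex -1.542 -1.298 0.97
vertex -1.368 -0.564 2.021
endloop
endfacet
facet normal 0.081 -0.824 -0.561
outer loop
vertex -1.542 -1.298 0.97
vertex -1.272 -1.536 1.359
vertex -1.8 -1.575 1.34
endloop
endfacet
facet normal -0.840 0.501 -0.211
outer loop
vertex -1.542 -1.298 0.97
vertex -1.8 -1.575 1.34
vertex -1.368 -0.564 2.021
endloop
endfacet
facet normal 0.081 -0.823 -0.562
outer loop
vertex -1.8 -1.575 1.34
vertex -1.272 -1.536 1.359
vertex -1.531 -1.814 1.729
endloop
endfacet
facet normal -0.829 -0.023 0.559
outer loop
vertex -1.8 -1.575 1.34
vertex -1.531 -1.814 1.729
vertex -1.368 -0.564 2.021
endloop
endfacet
facet normal 0.083 -0.824 -0.561
outer loop
vertex -1.531 -1.814 1.729
vertex -1.272 -1.536 1.359
vertex -1.003 -1.774 1.748
endloop
endfacet
facet normal -0.018 -0.225 0.974
outer loop
vertex -1.531 -1.814 1.729
vertex -1.003 -1.774 1.748
vertex -1.368 -0.564 2.021
endloop
endfacet
facet normal 0.081 -0.824 -0.560
outer loop
vertex -1.003 -1.774 1.748
vertex -1.272 -1.536 1.359
vertex -0.744 -1.497 1.378
endloop
endfacet
facet normal 0.780 0.096 0.618
outer loop
vertex -1.003 -1.774 1.748
vertex -0.744 -1.497 1.378
vertex -1.368 -0.564 2.021
endloop
endfacet
facet normal 0.000 0.980 0.198
outer loop
vertex 0.174 -0.885 -3.006
vertex -0.548 -0.993 -2.471
vertex 0.285 -1.063 -2.127
endloop
endfacet
facet normal 0.663 0.746 0.067
outer loop
vertex 0.174 -0.885 -3.006
vertex 0.285 -1.063 -2.127
vertex 0.808 -1.472 -2.741
endloop
endfacet
facet normal 0.669 0.458 -0.585
outer loop
vertex 0.174 -0.885 -3.006
vertex 0.808 -1.472 -2.741
vertex 0.299 -1.654 -3.465
endloop
endfacet
facet normal 0.010 0.514 -0.858
outer loop
vertex 0.174 -0.885 -3.006
vertex 0.299 -1.654 -3.465
vertex -0.54 -1.358 -3.298
endloop
endfacet
facet normal -0.402 0.836 -0.373
outer loop
vertex 0.174 -0.885 -3.006
vertex -0.54 -1.358 -3.298
vertex -0.548 -0.993 -2.471
endloop
endfacet
facet normal 0.811 0.232 0.537
outer loop
vertex 0.808 -1.472 -2.741
vertex 0.285 -1.063 -2.127
vertex 0.48 -1.942 -2.042
endloop
endfacet
facet normal -0.258 0.609 0.750
outer loop
vertex 0.285 -1.063 -2.127
vertex -0.548 -0.993 -2.471
vertex -0.359 -1.646 -1.875
endloop
endfacet
facet normal -0.910 0.376 -0.175
outer loop
vertex -0.548 -0.993 -2.471
vertex -0.54 -1.358 -3.298
vertex -0.868 -1.828 -2.599
endloop
endfacet
facet normal -0.243 -0.147 -0.959
outer loop
vertex -0.54 -1.358 -3.298
vertex 0.299 -1.654 -3.465
vertex -0.345 -2.237 -3.213
endloop
endfacet
facet normal 0.822 -0.235 -0.519
outer loop
vertex 0.299 -1.654 -3.465
vertex 0.808 -1.472 -2.741
vertex 0.488 -2.307 -2.869
endloop
endfacet
facet normal -0.010 -0.514 0.858
outer loop
vertex -0.234 -2.415 -2.334
vertex 0.48 -1.942 -2.042
vertex -0.359 -1.646 -1.875
endloop
endfacet
facet normal -0.669 -0.458 0.585
outer loop
vertex -0.234 -2.415 -2.334
vertex -0.359 -1.646 -1.875
vertex -0.868 -1.828 -2.599
endloop
endfacet
facet normal -0.663 -0.746 -0.067
outer loop
vertex -0.234 -2.415 -2.334
vertex -0.868 -1.828 -2.599
vertex -0.345 -2.237 -3.213
endloop
endfacet
facet normal -0.000 -0.980 -0.198
outer loop
vertex -0.234 -2.415 -2.334
vertex -0.345 -2.237 -3.213
vertex 0.488 -2.307 -2.869
endloop
endfacet
facet normal 0.402 -0.836 0.373
outer loop
vertex -0.234 -2.415 -2.334
vertex 0.488 -2.307 -2.869
vertex 0.48 -1.942 -2.042
endloop
endfacet
facet normal 0.243 0.147 0.959
outer loop
vertex -0.359 -1.646 -1.875
vertex 0.48 -1.942 -2.042
vertex 0.285 -1.063 -2.127
endloop
endfacet
facet normal -0.822 0.235 0.519
outer loop
vertex -0.868 -1.828 -2.599
vertex -0.359 -1.646 -1.875
vertex -0.548 -0.993 -2.471
endloop
endfacet
facet normal -0.811 -0.232 -0.537
outer loop
vertex -0.345 -2.237 -3.213
vertex -0.868 -1.828 -2.599
vertex -0.54 -1.358 -3.298
endloop
endfacet
facet normal 0.258 -0.609 -0.750
outer loop
vertex 0.488 -2.307 -2.869
vertex -0.345 -2.237 -3.213
vertex 0.299 -1.654 -3.465
endloop
endfacet
facet normal 0.910 -0.376 0.175
outer loop
vertex 0.48 -1.942 -2.042
vertex 0.488 -2.307 -2.869
vertex 0.808 -1.472 -2.741
endloop
endfacet

endsolid


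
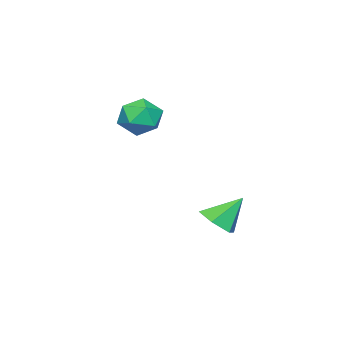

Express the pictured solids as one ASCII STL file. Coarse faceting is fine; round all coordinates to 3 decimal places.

solid 
facet normal -0.816 0.207 0.540
outer loop
vertex 1.951 -3.962 -0.116
vertex 2.388 -3.914 0.526
vertex 2.262 -3.28 0.093
endloop
endfacet
facet normal -0.887 0.444 -0.129
outer loop
vertex 1.951 -3.962 -0.116
vertex 2.262 -3.28 0.093
vertex 2.263 -3.495 -0.654
endloop
endfacet
facet normal -0.814 -0.113 -0.570
outer loop
vertex 1.951 -3.962 -0.116
vertex 2.263 -3.495 -0.654
vertex 2.39 -4.262 -0.684
endloop
endfacet
facet normal -0.698 -0.695 -0.173
outer loop
vertex 1.951 -3.962 -0.116
vertex 2.39 -4.262 -0.684
vertex 2.467 -4.521 0.046
endloop
endfacet
facet normal -0.700 -0.497 0.513
outer loop
vertex 1.951 -3.962 -0.116
vertex 2.467 -4.521 0.046
vertex 2.388 -3.914 0.526
endloop
endfacet
facet normal -0.353 0.899 -0.259
outer loop
vertex 2.263 -3.495 -0.654
vertex 2.262 -3.28 0.093
vertex 2.893 -3.159 -0.346
endloop
endfacet
facet normal -0.238 0.515 0.823
outer loop
vertex 2.262 -3.28 0.093
vertex 2.388 -3.914 0.526
vertex 2.97 -3.418 0.384
endloop
endfacet
facet normal -0.049 -0.623 0.780
outer loop
vertex 2.388 -3.914 0.526
vertex 2.467 -4.521 0.046
vertex 3.097 -4.185 0.354
endloop
endfacet
facet normal -0.048 -0.943 -0.329
outer loop
vertex 2.467 -4.521 0.046
vertex 2.39 -4.262 -0.684
vertex 3.098 -4.4 -0.393
endloop
endfacet
facet normal -0.236 -0.001 -0.972
outer loop
vertex 2.39 -4.262 -0.684
vertex 2.263 -3.495 -0.654
vertex 2.972 -3.766 -0.826
endloop
endfacet
facet normal 0.698 0.695 0.173
outer loop
vertex 3.409 -3.718 -0.184
vertex 2.893 -3.159 -0.346
vertex 2.97 -3.418 0.384
endloop
endfacet
facet normal 0.814 0.113 0.570
outer loop
vertex 3.409 -3.718 -0.184
vertex 2.97 -3.418 0.384
vertex 3.097 -4.185 0.354
endloop
endfacet
facet normal 0.887 -0.444 0.129
outer loop
vertex 3.409 -3.718 -0.184
vertex 3.097 -4.185 0.354
vertex 3.098 -4.4 -0.393
endloop
endfacet
facet normal 0.816 -0.207 -0.540
outer loop
vertex 3.409 -3.718 -0.184
vertex 3.098 -4.4 -0.393
vertex 2.972 -3.766 -0.826
endloop
endfacet
facet normal 0.700 0.497 -0.513
outer loop
vertex 3.409 -3.718 -0.184
vertex 2.972 -3.766 -0.826
vertex 2.893 -3.159 -0.346
endloop
endfacet
facet normal 0.048 0.943 0.329
outer loop
vertex 2.97 -3.418 0.384
vertex 2.893 -3.159 -0.346
vertex 2.262 -3.28 0.093
endloop
endfacet
facet normal 0.236 0.001 0.972
outer loop
vertex 3.097 -4.185 0.354
vertex 2.97 -3.418 0.384
vertex 2.388 -3.914 0.526
endloop
endfacet
facet normal 0.353 -0.899 0.259
outer loop
vertex 3.098 -4.4 -0.393
vertex 3.097 -4.185 0.354
vertex 2.467 -4.521 0.046
endloop
endfacet
facet normal 0.238 -0.515 -0.823
outer loop
vertex 2.972 -3.766 -0.826
vertex 3.098 -4.4 -0.393
vertex 2.39 -4.262 -0.684
endloop
endfacet
facet normal 0.049 0.623 -0.780
outer loop
vertex 2.893 -3.159 -0.346
vertex 2.972 -3.766 -0.826
vertex 2.263 -3.495 -0.654
endloop
endfacet
facet normal 0.473 -0.458 -0.752
outer loop
vertex 2.855 -1.632 -3.563
vertex 2.511 -1.232 -4.023
vertex 3.126 -1.019 -3.766
endloop
endfacet
facet normal 0.501 0.064 0.863
outer loop
vertex 2.855 -1.632 -3.563
vertex 3.126 -1.019 -3.766
vertex 1.929 -0.668 -3.097
endloop
endfacet
facet normal 0.473 -0.459 -0.752
outer loop
vertex 3.126 -1.019 -3.766
vertex 2.511 -1.232 -4.023
vertex 2.782 -0.62 -4.226
endloop
endfacet
facet normal 0.447 0.814 0.372
outer loop
vertex 3.126 -1.019 -3.766
vertex 2.782 -0.62 -4.226
vertex 1.929 -0.668 -3.097
endloop
endfacet
facet normal 0.472 -0.459 -0.753
outer loop
vertex 2.782 -0.62 -4.226
vertex 2.511 -1.232 -4.023
vertex 2.166 -0.832 -4.483
endloop
endfacet
facet normal -0.262 0.952 -0.157
outer loop
vertex 2.782 -0.62 -4.226
vertex 2.166 -0.832 -4.483
vertex 1.929 -0.668 -3.097
endloop
endfacet
facet normal 0.473 -0.458 -0.753
outer loop
vertex 2.166 -0.832 -4.483
vertex 2.511 -1.232 -4.023
vertex 1.895 -1.445 -4.28
endloop
endfacet
facet normal -0.919 0.341 -0.198
outer loop
vertex 2.166 -0.832 -4.483
vertex 1.895 -1.445 -4.28
vertex 1.929 -0.668 -3.097
endloop
endfacet
facet normal 0.473 -0.458 -0.753
outer loop
vertex 1.895 -1.445 -4.28
vertex 2.511 -1.232 -4.023
vertex 2.24 -1.845 -3.82
endloop
endfacet
facet normal -0.864 -0.408 0.293
outer loop
vertex 1.895 -1.445 -4.28
vertex 2.24 -1.845 -3.82
vertex 1.929 -0.668 -3.097
endloop
endfacet
facet normal 0.473 -0.458 -0.752
outer loop
vertex 2.24 -1.845 -3.82
vertex 2.511 -1.232 -4.023
vertex 2.855 -1.632 -3.563
endloop
endfacet
facet normal -0.155 -0.546 0.823
outer loop
vertex 2.24 -1.845 -3.82
vertex 2.855 -1.632 -3.563
vertex 1.929 -0.668 -3.097
endloop
endfacet

endsolid


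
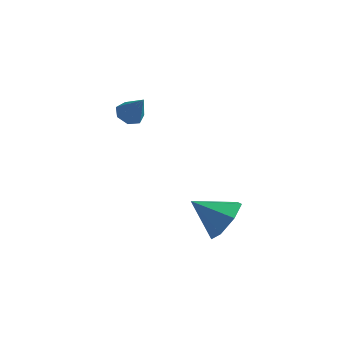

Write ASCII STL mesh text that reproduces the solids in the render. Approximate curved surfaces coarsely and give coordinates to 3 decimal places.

solid 
facet normal -0.532 0.158 -0.832
outer loop
vertex -0.085 0.442 1.16
vertex -0.545 0.559 1.476
vertex -0.143 0.917 1.287
endloop
endfacet
facet normal 0.977 0.157 -0.141
outer loop
vertex -0.085 0.442 1.16
vertex -0.143 0.917 1.287
vertex 0.125 0.361 2.524
endloop
endfacet
facet normal -0.531 0.157 -0.833
outer loop
vertex -0.143 0.917 1.287
vertex -0.545 0.559 1.476
vertex -0.504 1.122 1.556
endloop
endfacet
facet normal 0.599 0.771 0.217
outer loop
vertex -0.143 0.917 1.287
vertex -0.504 1.122 1.556
vertex 0.125 0.361 2.524
endloop
endfacet
facet normal -0.532 0.157 -0.832
outer loop
vertex -0.504 1.122 1.556
vertex -0.545 0.559 1.476
vertex -0.895 0.904 1.765
endloop
endfacet
facet normal -0.077 0.759 0.647
outer loop
vertex -0.504 1.122 1.556
vertex -0.895 0.904 1.765
vertex 0.125 0.361 2.524
endloop
endfacet
facet normal -0.530 0.159 -0.833
outer loop
vertex -0.895 0.904 1.765
vertex -0.545 0.559 1.476
vertex -1.023 0.426 1.755
endloop
endfacet
facet normal -0.547 0.129 0.827
outer loop
vertex -0.895 0.904 1.765
vertex -1.023 0.426 1.755
vertex 0.125 0.361 2.524
endloop
endfacet
facet normal -0.530 0.158 -0.833
outer loop
vertex -1.023 0.426 1.755
vertex -0.545 0.559 1.476
vertex -0.791 0.049 1.536
endloop
endfacet
facet normal -0.453 -0.640 0.621
outer loop
vertex -1.023 0.426 1.755
vertex -0.791 0.049 1.536
vertex 0.125 0.361 2.524
endloop
endfacet
facet normal -0.531 0.158 -0.833
outer loop
vertex -0.791 0.049 1.536
vertex -0.545 0.559 1.476
vertex -0.373 0.056 1.271
endloop
endfacet
facet normal 0.133 -0.974 0.184
outer loop
vertex -0.791 0.049 1.536
vertex -0.373 0.056 1.271
vertex 0.125 0.361 2.524
endloop
endfacet
facet normal -0.532 0.157 -0.832
outer loop
vertex -0.373 0.056 1.271
vertex -0.545 0.559 1.476
vertex -0.085 0.442 1.16
endloop
endfacet
facet normal 0.770 -0.619 -0.155
outer loop
vertex -0.373 0.056 1.271
vertex -0.085 0.442 1.16
vertex 0.125 0.361 2.524
endloop
endfacet
facet normal 0.828 0.178 -0.532
outer loop
vertex 4.006 0.261 -1.838
vertex 3.553 -0.054 -2.648
vertex 3.592 0.855 -2.284
endloop
endfacet
facet normal -0.172 0.512 0.842
outer loop
vertex 4.006 0.261 -1.838
vertex 3.592 0.855 -2.284
vertex 2.287 -0.326 -1.832
endloop
endfacet
facet normal 0.827 0.178 -0.533
outer loop
vertex 3.592 0.855 -2.284
vertex 3.553 -0.054 -2.648
vertex 3.148 0.764 -3.004
endloop
endfacet
facet normal -0.593 0.759 0.270
outer loop
vertex 3.592 0.855 -2.284
vertex 3.148 0.764 -3.004
vertex 2.287 -0.326 -1.832
endloop
endfacet
facet normal 0.827 0.177 -0.533
outer loop
vertex 3.148 0.764 -3.004
vertex 3.553 -0.054 -2.648
vertex 3.009 0.057 -3.455
endloop
endfacet
facet normal -0.879 0.367 -0.304
outer loop
vertex 3.148 0.764 -3.004
vertex 3.009 0.057 -3.455
vertex 2.287 -0.326 -1.832
endloop
endfacet
facet normal 0.827 0.178 -0.533
outer loop
vertex 3.009 0.057 -3.455
vertex 3.553 -0.054 -2.648
vertex 3.28 -0.734 -3.298
endloop
endfacet
facet normal -0.814 -0.368 -0.449
outer loop
vertex 3.009 0.057 -3.455
vertex 3.28 -0.734 -3.298
vertex 2.287 -0.326 -1.832
endloop
endfacet
facet normal 0.827 0.177 -0.533
outer loop
vertex 3.28 -0.734 -3.298
vertex 3.553 -0.054 -2.648
vertex 3.756 -1.013 -2.652
endloop
endfacet
facet normal -0.448 -0.892 -0.055
outer loop
vertex 3.28 -0.734 -3.298
vertex 3.756 -1.013 -2.652
vertex 2.287 -0.326 -1.832
endloop
endfacet
facet normal 0.827 0.177 -0.533
outer loop
vertex 3.756 -1.013 -2.652
vertex 3.553 -0.054 -2.648
vertex 4.08 -0.57 -2.002
endloop
endfacet
facet normal -0.055 -0.812 0.581
outer loop
vertex 3.756 -1.013 -2.652
vertex 4.08 -0.57 -2.002
vertex 2.287 -0.326 -1.832
endloop
endfacet
facet normal 0.827 0.179 -0.532
outer loop
vertex 4.08 -0.57 -2.002
vertex 3.553 -0.054 -2.648
vertex 4.006 0.261 -1.838
endloop
endfacet
facet normal 0.067 -0.187 0.980
outer loop
vertex 4.08 -0.57 -2.002
vertex 4.006 0.261 -1.838
vertex 2.287 -0.326 -1.832
endloop
endfacet

endsolid


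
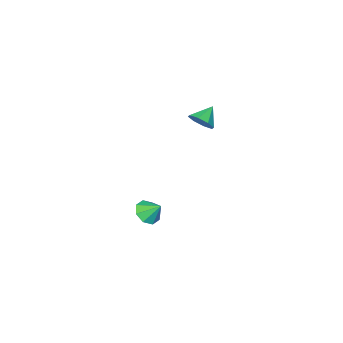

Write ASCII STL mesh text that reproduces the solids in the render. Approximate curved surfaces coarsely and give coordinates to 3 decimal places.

solid 
facet normal 0.802 0.064 -0.594
outer loop
vertex 1.631 3.44 3.371
vertex 1.237 3.784 2.876
vertex 1.638 3.987 3.439
endloop
endfacet
facet normal 0.092 -0.124 0.988
outer loop
vertex 1.631 3.44 3.371
vertex 1.638 3.987 3.439
vertex 0.363 3.716 3.524
endloop
endfacet
facet normal 0.802 0.062 -0.594
outer loop
vertex 1.638 3.987 3.439
vertex 1.237 3.784 2.876
vertex 1.411 4.415 3.177
endloop
endfacet
facet normal -0.049 0.502 0.863
outer loop
vertex 1.638 3.987 3.439
vertex 1.411 4.415 3.177
vertex 0.363 3.716 3.524
endloop
endfacet
facet normal 0.802 0.062 -0.594
outer loop
vertex 1.411 4.415 3.177
vertex 1.237 3.784 2.876
vertex 1.082 4.474 2.739
endloop
endfacet
facet normal -0.406 0.814 0.415
outer loop
vertex 1.411 4.415 3.177
vertex 1.082 4.474 2.739
vertex 0.363 3.716 3.524
endloop
endfacet
facet normal 0.802 0.062 -0.594
outer loop
vertex 1.082 4.474 2.739
vertex 1.237 3.784 2.876
vertex 0.844 4.128 2.381
endloop
endfacet
facet normal -0.770 0.630 -0.097
outer loop
vertex 1.082 4.474 2.739
vertex 0.844 4.128 2.381
vertex 0.363 3.716 3.524
endloop
endfacet
facet normal 0.802 0.061 -0.594
outer loop
vertex 0.844 4.128 2.381
vertex 1.237 3.784 2.876
vertex 0.836 3.582 2.314
endloop
endfacet
facet normal -0.928 0.059 -0.369
outer loop
vertex 0.844 4.128 2.381
vertex 0.836 3.582 2.314
vertex 0.363 3.716 3.524
endloop
endfacet
facet normal 0.801 0.064 -0.595
outer loop
vertex 0.836 3.582 2.314
vertex 1.237 3.784 2.876
vertex 1.064 3.153 2.575
endloop
endfacet
facet normal -0.787 -0.567 -0.245
outer loop
vertex 0.836 3.582 2.314
vertex 1.064 3.153 2.575
vertex 0.363 3.716 3.524
endloop
endfacet
facet normal 0.803 0.063 -0.593
outer loop
vertex 1.064 3.153 2.575
vertex 1.237 3.784 2.876
vertex 1.393 3.095 3.014
endloop
endfacet
facet normal -0.429 -0.880 0.205
outer loop
vertex 1.064 3.153 2.575
vertex 1.393 3.095 3.014
vertex 0.363 3.716 3.524
endloop
endfacet
facet normal 0.802 0.062 -0.595
outer loop
vertex 1.393 3.095 3.014
vertex 1.237 3.784 2.876
vertex 1.631 3.44 3.371
endloop
endfacet
facet normal -0.065 -0.696 0.716
outer loop
vertex 1.393 3.095 3.014
vertex 1.631 3.44 3.371
vertex 0.363 3.716 3.524
endloop
endfacet
facet normal 0.165 -0.688 -0.707
outer loop
vertex 3.04 1.241 -3.398
vertex 2.676 1.675 -3.905
vertex 3.397 1.609 -3.673
endloop
endfacet
facet normal 0.554 0.082 0.829
outer loop
vertex 3.04 1.241 -3.398
vertex 3.397 1.609 -3.673
vertex 2.504 2.405 -3.155
endloop
endfacet
facet normal 0.164 -0.689 -0.706
outer loop
vertex 3.397 1.609 -3.673
vertex 2.676 1.675 -3.905
vertex 3.332 2.015 -4.084
endloop
endfacet
facet normal 0.727 0.542 0.421
outer loop
vertex 3.397 1.609 -3.673
vertex 3.332 2.015 -4.084
vertex 2.504 2.405 -3.155
endloop
endfacet
facet normal 0.164 -0.688 -0.706
outer loop
vertex 3.332 2.015 -4.084
vertex 2.676 1.675 -3.905
vertex 2.883 2.222 -4.39
endloop
endfacet
facet normal 0.421 0.907 -0.005
outer loop
vertex 3.332 2.015 -4.084
vertex 2.883 2.222 -4.39
vertex 2.504 2.405 -3.155
endloop
endfacet
facet normal 0.163 -0.688 -0.707
outer loop
vertex 2.883 2.222 -4.39
vertex 2.676 1.675 -3.905
vertex 2.313 2.109 -4.411
endloop
endfacet
facet normal -0.184 0.963 -0.199
outer loop
vertex 2.883 2.222 -4.39
vertex 2.313 2.109 -4.411
vertex 2.504 2.405 -3.155
endloop
endfacet
facet normal 0.163 -0.688 -0.707
outer loop
vertex 2.313 2.109 -4.411
vertex 2.676 1.675 -3.905
vertex 1.956 1.742 -4.136
endloop
endfacet
facet normal -0.734 0.678 -0.048
outer loop
vertex 2.313 2.109 -4.411
vertex 1.956 1.742 -4.136
vertex 2.504 2.405 -3.155
endloop
endfacet
facet normal 0.163 -0.688 -0.707
outer loop
vertex 1.956 1.742 -4.136
vertex 2.676 1.675 -3.905
vertex 2.021 1.335 -3.725
endloop
endfacet
facet normal -0.907 0.218 0.359
outer loop
vertex 1.956 1.742 -4.136
vertex 2.021 1.335 -3.725
vertex 2.504 2.405 -3.155
endloop
endfacet
facet normal 0.164 -0.689 -0.706
outer loop
vertex 2.021 1.335 -3.725
vertex 2.676 1.675 -3.905
vertex 2.47 1.128 -3.419
endloop
endfacet
facet normal -0.602 -0.146 0.785
outer loop
vertex 2.021 1.335 -3.725
vertex 2.47 1.128 -3.419
vertex 2.504 2.405 -3.155
endloop
endfacet
facet normal 0.163 -0.689 -0.706
outer loop
vertex 2.47 1.128 -3.419
vertex 2.676 1.675 -3.905
vertex 3.04 1.241 -3.398
endloop
endfacet
facet normal 0.004 -0.203 0.979
outer loop
vertex 2.47 1.128 -3.419
vertex 3.04 1.241 -3.398
vertex 2.504 2.405 -3.155
endloop
endfacet

endsolid
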